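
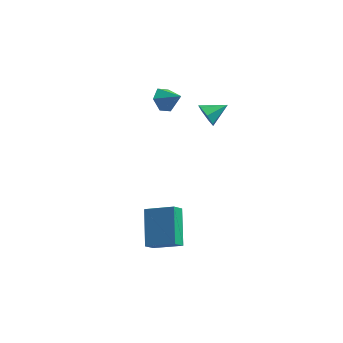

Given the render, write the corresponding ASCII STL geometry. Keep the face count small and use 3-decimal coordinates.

solid 
facet normal -0.736 -0.561 -0.378
outer loop
vertex 1.812 0.763 1.148
vertex 1.417 0.884 1.738
vertex 1.44 1.265 1.127
endloop
endfacet
facet normal 0.628 0.439 -0.643
outer loop
vertex 1.812 0.763 1.148
vertex 1.44 1.265 1.127
vertex 2.323 1.576 2.202
endloop
endfacet
facet normal -0.736 -0.561 -0.378
outer loop
vertex 1.44 1.265 1.127
vertex 1.417 0.884 1.738
vertex 1.051 1.48 1.566
endloop
endfacet
facet normal 0.109 0.927 -0.358
outer loop
vertex 1.44 1.265 1.127
vertex 1.051 1.48 1.566
vertex 2.323 1.576 2.202
endloop
endfacet
facet normal -0.737 -0.561 -0.377
outer loop
vertex 1.051 1.48 1.566
vertex 1.417 0.884 1.738
vertex 0.938 1.247 2.134
endloop
endfacet
facet normal -0.234 0.915 0.329
outer loop
vertex 1.051 1.48 1.566
vertex 0.938 1.247 2.134
vertex 2.323 1.576 2.202
endloop
endfacet
facet normal -0.737 -0.562 -0.376
outer loop
vertex 0.938 1.247 2.134
vertex 1.417 0.884 1.738
vertex 1.186 0.741 2.404
endloop
endfacet
facet normal -0.142 0.411 0.901
outer loop
vertex 0.938 1.247 2.134
vertex 1.186 0.741 2.404
vertex 2.323 1.576 2.202
endloop
endfacet
facet normal -0.736 -0.562 -0.376
outer loop
vertex 1.186 0.741 2.404
vertex 1.417 0.884 1.738
vertex 1.608 0.343 2.173
endloop
endfacet
facet normal 0.315 -0.204 0.927
outer loop
vertex 1.186 0.741 2.404
vertex 1.608 0.343 2.173
vertex 2.323 1.576 2.202
endloop
endfacet
facet normal -0.736 -0.563 -0.377
outer loop
vertex 1.608 0.343 2.173
vertex 1.417 0.884 1.738
vertex 1.887 0.353 1.613
endloop
endfacet
facet normal 0.794 -0.469 0.387
outer loop
vertex 1.608 0.343 2.173
vertex 1.887 0.353 1.613
vertex 2.323 1.576 2.202
endloop
endfacet
facet normal -0.736 -0.562 -0.377
outer loop
vertex 1.887 0.353 1.613
vertex 1.417 0.884 1.738
vertex 1.812 0.763 1.148
endloop
endfacet
facet normal 0.933 -0.183 -0.311
outer loop
vertex 1.887 0.353 1.613
vertex 1.812 0.763 1.148
vertex 2.323 1.576 2.202
endloop
endfacet
facet normal -0.933 0.027 -0.359
outer loop
vertex -0.505 -3.367 -2.315
vertex -0.263 -2.787 -2.901
vertex -0.031 -4.93 -3.666
endloop
endfacet
facet normal -0.282 -0.675 0.682
outer loop
vertex 1.443 -4.973 -3.099
vertex -0.505 -3.367 -2.315
vertex -0.031 -4.93 -3.666
endloop
endfacet
facet normal -0.933 0.027 -0.359
outer loop
vertex -0.031 -4.93 -3.666
vertex -0.263 -2.787 -2.901
vertex 0.211 -4.35 -4.252
endloop
endfacet
facet normal 0.224 -0.737 -0.637
outer loop
vertex 0.211 -4.35 -4.252
vertex 1.443 -4.973 -3.099
vertex -0.031 -4.93 -3.666
endloop
endfacet
facet normal -0.224 0.737 0.637
outer loop
vertex -0.505 -3.367 -2.315
vertex 1.211 -2.83 -2.334
vertex -0.263 -2.787 -2.901
endloop
endfacet
facet normal -0.282 -0.675 0.682
outer loop
vertex 0.969 -3.41 -1.748
vertex -0.505 -3.367 -2.315
vertex 1.443 -4.973 -3.099
endloop
endfacet
facet normal -0.224 0.737 0.637
outer loop
vertex 0.969 -3.41 -1.748
vertex 1.211 -2.83 -2.334
vertex -0.505 -3.367 -2.315
endloop
endfacet
facet normal 0.282 0.675 -0.682
outer loop
vertex -0.263 -2.787 -2.901
vertex 1.211 -2.83 -2.334
vertex 0.211 -4.35 -4.252
endloop
endfacet
facet normal 0.224 -0.737 -0.637
outer loop
vertex 1.685 -4.393 -3.685
vertex 1.443 -4.973 -3.099
vertex 0.211 -4.35 -4.252
endloop
endfacet
facet normal 0.282 0.675 -0.682
outer loop
vertex 0.211 -4.35 -4.252
vertex 1.211 -2.83 -2.334
vertex 1.685 -4.393 -3.685
endloop
endfacet
facet normal 0.933 -0.027 0.359
outer loop
vertex 1.685 -4.393 -3.685
vertex 0.969 -3.41 -1.748
vertex 1.443 -4.973 -3.099
endloop
endfacet
facet normal 0.933 -0.027 0.359
outer loop
vertex 1.211 -2.83 -2.334
vertex 0.969 -3.41 -1.748
vertex 1.685 -4.393 -3.685
endloop
endfacet
facet normal -0.798 0.221 -0.561
outer loop
vertex -0.71 2.201 0.656
vertex -1.1 2.401 1.289
vertex -0.687 2.928 0.909
endloop
endfacet
facet normal 0.917 0.105 -0.385
outer loop
vertex -0.71 2.201 0.656
vertex -0.687 2.928 0.909
vertex -0.16 2.139 1.951
endloop
endfacet
facet normal -0.798 0.221 -0.561
outer loop
vertex -0.687 2.928 0.909
vertex -1.1 2.401 1.289
vertex -1.077 3.127 1.542
endloop
endfacet
facet normal 0.678 0.709 0.194
outer loop
vertex -0.687 2.928 0.909
vertex -1.077 3.127 1.542
vertex -0.16 2.139 1.951
endloop
endfacet
facet normal -0.797 0.221 -0.562
outer loop
vertex -1.077 3.127 1.542
vertex -1.1 2.401 1.289
vertex -1.491 2.6 1.922
endloop
endfacet
facet normal 0.153 0.496 0.855
outer loop
vertex -1.077 3.127 1.542
vertex -1.491 2.6 1.922
vertex -0.16 2.139 1.951
endloop
endfacet
facet normal -0.797 0.222 -0.562
outer loop
vertex -1.491 2.6 1.922
vertex -1.1 2.401 1.289
vertex -1.514 1.873 1.668
endloop
endfacet
facet normal -0.132 -0.323 0.937
outer loop
vertex -1.491 2.6 1.922
vertex -1.514 1.873 1.668
vertex -0.16 2.139 1.951
endloop
endfacet
facet normal -0.797 0.222 -0.562
outer loop
vertex -1.514 1.873 1.668
vertex -1.1 2.401 1.289
vertex -1.123 1.674 1.035
endloop
endfacet
facet normal 0.107 -0.928 0.358
outer loop
vertex -1.514 1.873 1.668
vertex -1.123 1.674 1.035
vertex -0.16 2.139 1.951
endloop
endfacet
facet normal -0.797 0.221 -0.561
outer loop
vertex -1.123 1.674 1.035
vertex -1.1 2.401 1.289
vertex -0.71 2.201 0.656
endloop
endfacet
facet normal 0.632 -0.713 -0.303
outer loop
vertex -1.123 1.674 1.035
vertex -0.71 2.201 0.656
vertex -0.16 2.139 1.951
endloop
endfacet

endsolid


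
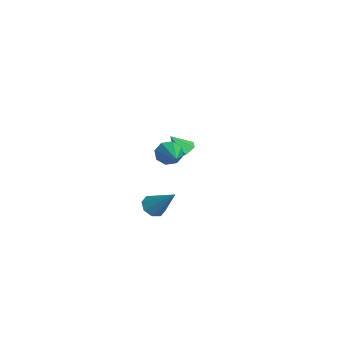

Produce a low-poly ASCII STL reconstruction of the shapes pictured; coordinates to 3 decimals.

solid 
facet normal -0.930 0.062 -0.361
outer loop
vertex 1.606 0.598 2.02
vertex 1.386 0.315 2.538
vertex 1.492 0.912 2.367
endloop
endfacet
facet normal 0.521 0.711 -0.472
outer loop
vertex 1.606 0.598 2.02
vertex 1.492 0.912 2.367
vertex 3.314 0.185 3.282
endloop
endfacet
facet normal -0.931 0.063 -0.359
outer loop
vertex 1.492 0.912 2.367
vertex 1.386 0.315 2.538
vertex 1.317 0.876 2.815
endloop
endfacet
facet normal 0.282 0.941 0.186
outer loop
vertex 1.492 0.912 2.367
vertex 1.317 0.876 2.815
vertex 3.314 0.185 3.282
endloop
endfacet
facet normal -0.931 0.063 -0.360
outer loop
vertex 1.317 0.876 2.815
vertex 1.386 0.315 2.538
vertex 1.182 0.512 3.1
endloop
endfacet
facet normal 0.026 0.610 0.792
outer loop
vertex 1.317 0.876 2.815
vertex 1.182 0.512 3.1
vertex 3.314 0.185 3.282
endloop
endfacet
facet normal -0.931 0.062 -0.360
outer loop
vertex 1.182 0.512 3.1
vertex 1.386 0.315 2.538
vertex 1.167 0.032 3.056
endloop
endfacet
facet normal -0.098 -0.088 0.991
outer loop
vertex 1.182 0.512 3.1
vertex 1.167 0.032 3.056
vertex 3.314 0.185 3.282
endloop
endfacet
facet normal -0.931 0.063 -0.359
outer loop
vertex 1.167 0.032 3.056
vertex 1.386 0.315 2.538
vertex 1.28 -0.282 2.708
endloop
endfacet
facet normal -0.017 -0.745 0.667
outer loop
vertex 1.167 0.032 3.056
vertex 1.28 -0.282 2.708
vertex 3.314 0.185 3.282
endloop
endfacet
facet normal -0.931 0.063 -0.361
outer loop
vertex 1.28 -0.282 2.708
vertex 1.386 0.315 2.538
vertex 1.456 -0.246 2.26
endloop
endfacet
facet normal 0.221 -0.975 0.009
outer loop
vertex 1.28 -0.282 2.708
vertex 1.456 -0.246 2.26
vertex 3.314 0.185 3.282
endloop
endfacet
facet normal -0.931 0.063 -0.361
outer loop
vertex 1.456 -0.246 2.26
vertex 1.386 0.315 2.538
vertex 1.591 0.118 1.975
endloop
endfacet
facet normal 0.478 -0.645 -0.597
outer loop
vertex 1.456 -0.246 2.26
vertex 1.591 0.118 1.975
vertex 3.314 0.185 3.282
endloop
endfacet
facet normal -0.931 0.063 -0.361
outer loop
vertex 1.591 0.118 1.975
vertex 1.386 0.315 2.538
vertex 1.606 0.598 2.02
endloop
endfacet
facet normal 0.602 0.056 -0.797
outer loop
vertex 1.591 0.118 1.975
vertex 1.606 0.598 2.02
vertex 3.314 0.185 3.282
endloop
endfacet
facet normal -0.562 -0.426 -0.709
outer loop
vertex 0.248 -0.547 -1.572
vertex -0.104 -0.037 -1.599
vertex 0.409 -0.232 -1.889
endloop
endfacet
facet normal 0.893 -0.449 0.007
outer loop
vertex 0.248 -0.547 -1.572
vertex 0.409 -0.232 -1.889
vertex 0.864 0.697 -0.381
endloop
endfacet
facet normal -0.563 -0.426 -0.708
outer loop
vertex 0.409 -0.232 -1.889
vertex -0.104 -0.037 -1.599
vertex 0.269 0.197 -2.036
endloop
endfacet
facet normal 0.911 0.168 -0.378
outer loop
vertex 0.409 -0.232 -1.889
vertex 0.269 0.197 -2.036
vertex 0.864 0.697 -0.381
endloop
endfacet
facet normal -0.563 -0.426 -0.708
outer loop
vertex 0.269 0.197 -2.036
vertex -0.104 -0.037 -1.599
vertex -0.089 0.489 -1.927
endloop
endfacet
facet normal 0.498 0.764 -0.410
outer loop
vertex 0.269 0.197 -2.036
vertex -0.089 0.489 -1.927
vertex 0.864 0.697 -0.381
endloop
endfacet
facet normal -0.563 -0.426 -0.709
outer loop
vertex -0.089 0.489 -1.927
vertex -0.104 -0.037 -1.599
vertex -0.456 0.473 -1.626
endloop
endfacet
facet normal -0.101 0.992 -0.071
outer loop
vertex -0.089 0.489 -1.927
vertex -0.456 0.473 -1.626
vertex 0.864 0.697 -0.381
endloop
endfacet
facet normal -0.563 -0.426 -0.708
outer loop
vertex -0.456 0.473 -1.626
vertex -0.104 -0.037 -1.599
vertex -0.616 0.158 -1.309
endloop
endfacet
facet normal -0.538 0.718 0.442
outer loop
vertex -0.456 0.473 -1.626
vertex -0.616 0.158 -1.309
vertex 0.864 0.697 -0.381
endloop
endfacet
facet normal -0.563 -0.426 -0.708
outer loop
vertex -0.616 0.158 -1.309
vertex -0.104 -0.037 -1.599
vertex -0.476 -0.271 -1.162
endloop
endfacet
facet normal -0.555 0.102 0.826
outer loop
vertex -0.616 0.158 -1.309
vertex -0.476 -0.271 -1.162
vertex 0.864 0.697 -0.381
endloop
endfacet
facet normal -0.563 -0.426 -0.708
outer loop
vertex -0.476 -0.271 -1.162
vertex -0.104 -0.037 -1.599
vertex -0.118 -0.563 -1.271
endloop
endfacet
facet normal -0.142 -0.495 0.857
outer loop
vertex -0.476 -0.271 -1.162
vertex -0.118 -0.563 -1.271
vertex 0.864 0.697 -0.381
endloop
endfacet
facet normal -0.563 -0.426 -0.708
outer loop
vertex -0.118 -0.563 -1.271
vertex -0.104 -0.037 -1.599
vertex 0.248 -0.547 -1.572
endloop
endfacet
facet normal 0.458 -0.723 0.518
outer loop
vertex -0.118 -0.563 -1.271
vertex 0.248 -0.547 -1.572
vertex 0.864 0.697 -0.381
endloop
endfacet
facet normal 0.122 0.594 -0.795
outer loop
vertex -2.773 2.021 -0.149
vertex -3.343 2.127 -0.157
vertex -2.99 2.467 0.151
endloop
endfacet
facet normal 0.786 -0.033 0.618
outer loop
vertex -2.773 2.021 -0.149
vertex -2.99 2.467 0.151
vertex -3.477 1.473 0.717
endloop
endfacet
facet normal 0.122 0.594 -0.795
outer loop
vertex -2.99 2.467 0.151
vertex -3.343 2.127 -0.157
vertex -3.56 2.573 0.143
endloop
endfacet
facet normal 0.074 0.466 0.882
outer loop
vertex -2.99 2.467 0.151
vertex -3.56 2.573 0.143
vertex -3.477 1.473 0.717
endloop
endfacet
facet normal 0.122 0.594 -0.795
outer loop
vertex -3.56 2.573 0.143
vertex -3.343 2.127 -0.157
vertex -3.913 2.232 -0.166
endloop
endfacet
facet normal -0.764 0.252 0.594
outer loop
vertex -3.56 2.573 0.143
vertex -3.913 2.232 -0.166
vertex -3.477 1.473 0.717
endloop
endfacet
facet normal 0.122 0.594 -0.795
outer loop
vertex -3.913 2.232 -0.166
vertex -3.343 2.127 -0.157
vertex -3.696 1.786 -0.466
endloop
endfacet
facet normal -0.887 -0.460 0.042
outer loop
vertex -3.913 2.232 -0.166
vertex -3.696 1.786 -0.466
vertex -3.477 1.473 0.717
endloop
endfacet
facet normal 0.123 0.593 -0.795
outer loop
vertex -3.696 1.786 -0.466
vertex -3.343 2.127 -0.157
vertex -3.126 1.68 -0.457
endloop
endfacet
facet normal -0.175 -0.959 -0.221
outer loop
vertex -3.696 1.786 -0.466
vertex -3.126 1.68 -0.457
vertex -3.477 1.473 0.717
endloop
endfacet
facet normal 0.121 0.593 -0.796
outer loop
vertex -3.126 1.68 -0.457
vertex -3.343 2.127 -0.157
vertex -2.773 2.021 -0.149
endloop
endfacet
facet normal 0.663 -0.746 0.067
outer loop
vertex -3.126 1.68 -0.457
vertex -2.773 2.021 -0.149
vertex -3.477 1.473 0.717
endloop
endfacet

endsolid


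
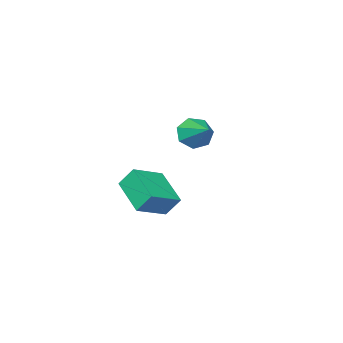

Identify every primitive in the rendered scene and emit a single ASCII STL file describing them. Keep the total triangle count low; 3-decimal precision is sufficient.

solid 
facet normal -0.303 0.498 0.813
outer loop
vertex -4.056 -1.424 -1.273
vertex -2.517 -1.564 -0.614
vertex -3.528 0.311 -2.139
endloop
endfacet
facet normal -0.916 0.083 -0.392
outer loop
vertex -3.183 -0.256 -3.066
vertex -4.056 -1.424 -1.273
vertex -3.528 0.311 -2.139
endloop
endfacet
facet normal -0.302 0.498 0.813
outer loop
vertex -3.528 0.311 -2.139
vertex -2.517 -1.564 -0.614
vertex -1.989 0.171 -1.481
endloop
endfacet
facet normal 0.263 0.864 -0.430
outer loop
vertex -1.989 0.171 -1.481
vertex -3.183 -0.256 -3.066
vertex -3.528 0.311 -2.139
endloop
endfacet
facet normal -0.263 -0.864 0.430
outer loop
vertex -4.056 -1.424 -1.273
vertex -2.172 -2.131 -1.541
vertex -2.517 -1.564 -0.614
endloop
endfacet
facet normal -0.916 0.083 -0.392
outer loop
vertex -3.711 -1.991 -2.199
vertex -4.056 -1.424 -1.273
vertex -3.183 -0.256 -3.066
endloop
endfacet
facet normal -0.263 -0.863 0.431
outer loop
vertex -3.711 -1.991 -2.199
vertex -2.172 -2.131 -1.541
vertex -4.056 -1.424 -1.273
endloop
endfacet
facet normal 0.916 -0.083 0.392
outer loop
vertex -2.517 -1.564 -0.614
vertex -2.172 -2.131 -1.541
vertex -1.989 0.171 -1.481
endloop
endfacet
facet normal 0.263 0.863 -0.431
outer loop
vertex -1.644 -0.396 -2.407
vertex -3.183 -0.256 -3.066
vertex -1.989 0.171 -1.481
endloop
endfacet
facet normal 0.916 -0.083 0.392
outer loop
vertex -1.989 0.171 -1.481
vertex -2.172 -2.131 -1.541
vertex -1.644 -0.396 -2.407
endloop
endfacet
facet normal 0.303 -0.498 -0.813
outer loop
vertex -1.644 -0.396 -2.407
vertex -3.711 -1.991 -2.199
vertex -3.183 -0.256 -3.066
endloop
endfacet
facet normal 0.302 -0.498 -0.813
outer loop
vertex -2.172 -2.131 -1.541
vertex -3.711 -1.991 -2.199
vertex -1.644 -0.396 -2.407
endloop
endfacet
facet normal -0.305 -0.837 -0.454
outer loop
vertex -1.347 3.342 2.441
vertex -1.683 3.089 3.133
vertex -2.017 3.531 2.542
endloop
endfacet
facet normal 0.133 0.790 -0.599
outer loop
vertex -1.347 3.342 2.441
vertex -2.017 3.531 2.542
vertex -1.217 4.371 3.827
endloop
endfacet
facet normal -0.305 -0.837 -0.454
outer loop
vertex -2.017 3.531 2.542
vertex -1.683 3.089 3.133
vertex -2.435 3.387 3.088
endloop
endfacet
facet normal -0.540 0.818 -0.198
outer loop
vertex -2.017 3.531 2.542
vertex -2.435 3.387 3.088
vertex -1.217 4.371 3.827
endloop
endfacet
facet normal -0.305 -0.837 -0.454
outer loop
vertex -2.435 3.387 3.088
vertex -1.683 3.089 3.133
vertex -2.287 3.019 3.668
endloop
endfacet
facet normal -0.707 0.501 0.498
outer loop
vertex -2.435 3.387 3.088
vertex -2.287 3.019 3.668
vertex -1.217 4.371 3.827
endloop
endfacet
facet normal -0.305 -0.838 -0.453
outer loop
vertex -2.287 3.019 3.668
vertex -1.683 3.089 3.133
vertex -1.684 2.704 3.845
endloop
endfacet
facet normal -0.243 0.078 0.967
outer loop
vertex -2.287 3.019 3.668
vertex -1.684 2.704 3.845
vertex -1.217 4.371 3.827
endloop
endfacet
facet normal -0.304 -0.838 -0.453
outer loop
vertex -1.684 2.704 3.845
vertex -1.683 3.089 3.133
vertex -1.08 2.679 3.486
endloop
endfacet
facet normal 0.502 -0.132 0.855
outer loop
vertex -1.684 2.704 3.845
vertex -1.08 2.679 3.486
vertex -1.217 4.371 3.827
endloop
endfacet
facet normal -0.304 -0.838 -0.454
outer loop
vertex -1.08 2.679 3.486
vertex -1.683 3.089 3.133
vertex -0.93 2.963 2.861
endloop
endfacet
facet normal 0.969 0.029 0.246
outer loop
vertex -1.08 2.679 3.486
vertex -0.93 2.963 2.861
vertex -1.217 4.371 3.827
endloop
endfacet
facet normal -0.304 -0.838 -0.454
outer loop
vertex -0.93 2.963 2.861
vertex -1.683 3.089 3.133
vertex -1.347 3.342 2.441
endloop
endfacet
facet normal 0.804 0.439 -0.402
outer loop
vertex -0.93 2.963 2.861
vertex -1.347 3.342 2.441
vertex -1.217 4.371 3.827
endloop
endfacet

endsolid


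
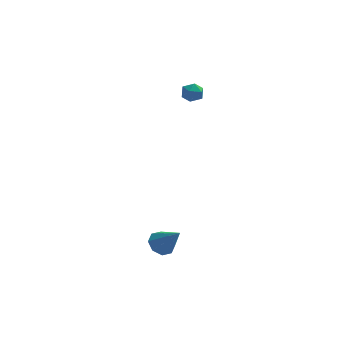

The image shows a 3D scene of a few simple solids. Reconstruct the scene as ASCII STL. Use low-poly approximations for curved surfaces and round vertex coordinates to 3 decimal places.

solid 
facet normal -0.990 0.140 -0.021
outer loop
vertex 2.477 3.976 3.563
vertex 2.37 3.236 3.68
vertex 2.424 3.709 4.269
endloop
endfacet
facet normal -0.655 0.722 0.224
outer loop
vertex 2.477 3.976 3.563
vertex 2.424 3.709 4.269
vertex 2.944 4.233 4.102
endloop
endfacet
facet normal -0.197 0.940 -0.278
outer loop
vertex 2.477 3.976 3.563
vertex 2.944 4.233 4.102
vertex 3.211 4.084 3.409
endloop
endfacet
facet normal -0.248 0.494 -0.833
outer loop
vertex 2.477 3.976 3.563
vertex 3.211 4.084 3.409
vertex 2.856 3.468 3.149
endloop
endfacet
facet normal -0.738 -0.000 -0.675
outer loop
vertex 2.477 3.976 3.563
vertex 2.856 3.468 3.149
vertex 2.37 3.236 3.68
endloop
endfacet
facet normal -0.279 0.532 0.800
outer loop
vertex 2.944 4.233 4.102
vertex 2.424 3.709 4.269
vertex 3.124 3.652 4.551
endloop
endfacet
facet normal -0.820 -0.407 0.402
outer loop
vertex 2.424 3.709 4.269
vertex 2.37 3.236 3.68
vertex 2.769 3.036 4.291
endloop
endfacet
facet normal -0.413 -0.634 -0.654
outer loop
vertex 2.37 3.236 3.68
vertex 2.856 3.468 3.149
vertex 3.036 2.887 3.598
endloop
endfacet
facet normal 0.380 0.165 -0.910
outer loop
vertex 2.856 3.468 3.149
vertex 3.211 4.084 3.409
vertex 3.556 3.411 3.431
endloop
endfacet
facet normal 0.463 0.886 -0.012
outer loop
vertex 3.211 4.084 3.409
vertex 2.944 4.233 4.102
vertex 3.61 3.884 4.02
endloop
endfacet
facet normal 0.248 -0.494 0.833
outer loop
vertex 3.503 3.144 4.137
vertex 3.124 3.652 4.551
vertex 2.769 3.036 4.291
endloop
endfacet
facet normal 0.197 -0.940 0.278
outer loop
vertex 3.503 3.144 4.137
vertex 2.769 3.036 4.291
vertex 3.036 2.887 3.598
endloop
endfacet
facet normal 0.655 -0.722 -0.224
outer loop
vertex 3.503 3.144 4.137
vertex 3.036 2.887 3.598
vertex 3.556 3.411 3.431
endloop
endfacet
facet normal 0.990 -0.140 0.021
outer loop
vertex 3.503 3.144 4.137
vertex 3.556 3.411 3.431
vertex 3.61 3.884 4.02
endloop
endfacet
facet normal 0.738 0.000 0.675
outer loop
vertex 3.503 3.144 4.137
vertex 3.61 3.884 4.02
vertex 3.124 3.652 4.551
endloop
endfacet
facet normal -0.380 -0.165 0.910
outer loop
vertex 2.769 3.036 4.291
vertex 3.124 3.652 4.551
vertex 2.424 3.709 4.269
endloop
endfacet
facet normal -0.463 -0.886 0.012
outer loop
vertex 3.036 2.887 3.598
vertex 2.769 3.036 4.291
vertex 2.37 3.236 3.68
endloop
endfacet
facet normal 0.279 -0.532 -0.800
outer loop
vertex 3.556 3.411 3.431
vertex 3.036 2.887 3.598
vertex 2.856 3.468 3.149
endloop
endfacet
facet normal 0.820 0.407 -0.402
outer loop
vertex 3.61 3.884 4.02
vertex 3.556 3.411 3.431
vertex 3.211 4.084 3.409
endloop
endfacet
facet normal 0.413 0.634 0.654
outer loop
vertex 3.124 3.652 4.551
vertex 3.61 3.884 4.02
vertex 2.944 4.233 4.102
endloop
endfacet
facet normal -0.490 0.437 -0.754
outer loop
vertex 1.67 -3.498 -4.994
vertex 1.116 -3.14 -4.427
vertex 1.874 -2.902 -4.781
endloop
endfacet
facet normal 0.938 -0.229 -0.259
outer loop
vertex 1.67 -3.498 -4.994
vertex 1.874 -2.902 -4.781
vertex 2.124 -4.04 -2.873
endloop
endfacet
facet normal -0.490 0.437 -0.755
outer loop
vertex 1.874 -2.902 -4.781
vertex 1.116 -3.14 -4.427
vertex 1.635 -2.444 -4.361
endloop
endfacet
facet normal 0.918 0.381 0.107
outer loop
vertex 1.874 -2.902 -4.781
vertex 1.635 -2.444 -4.361
vertex 2.124 -4.04 -2.873
endloop
endfacet
facet normal -0.490 0.437 -0.755
outer loop
vertex 1.635 -2.444 -4.361
vertex 1.116 -3.14 -4.427
vertex 1.091 -2.394 -3.979
endloop
endfacet
facet normal 0.464 0.676 0.572
outer loop
vertex 1.635 -2.444 -4.361
vertex 1.091 -2.394 -3.979
vertex 2.124 -4.04 -2.873
endloop
endfacet
facet normal -0.489 0.437 -0.755
outer loop
vertex 1.091 -2.394 -3.979
vertex 1.116 -3.14 -4.427
vertex 0.562 -2.781 -3.86
endloop
endfacet
facet normal -0.158 0.481 0.863
outer loop
vertex 1.091 -2.394 -3.979
vertex 0.562 -2.781 -3.86
vertex 2.124 -4.04 -2.873
endloop
endfacet
facet normal -0.490 0.437 -0.755
outer loop
vertex 0.562 -2.781 -3.86
vertex 1.116 -3.14 -4.427
vertex 0.358 -3.378 -4.073
endloop
endfacet
facet normal -0.582 -0.089 0.808
outer loop
vertex 0.562 -2.781 -3.86
vertex 0.358 -3.378 -4.073
vertex 2.124 -4.04 -2.873
endloop
endfacet
facet normal -0.490 0.438 -0.754
outer loop
vertex 0.358 -3.378 -4.073
vertex 1.116 -3.14 -4.427
vertex 0.597 -3.835 -4.494
endloop
endfacet
facet normal -0.562 -0.700 0.441
outer loop
vertex 0.358 -3.378 -4.073
vertex 0.597 -3.835 -4.494
vertex 2.124 -4.04 -2.873
endloop
endfacet
facet normal -0.489 0.438 -0.755
outer loop
vertex 0.597 -3.835 -4.494
vertex 1.116 -3.14 -4.427
vertex 1.141 -3.885 -4.875
endloop
endfacet
facet normal -0.108 -0.994 -0.024
outer loop
vertex 0.597 -3.835 -4.494
vertex 1.141 -3.885 -4.875
vertex 2.124 -4.04 -2.873
endloop
endfacet
facet normal -0.490 0.437 -0.754
outer loop
vertex 1.141 -3.885 -4.875
vertex 1.116 -3.14 -4.427
vertex 1.67 -3.498 -4.994
endloop
endfacet
facet normal 0.514 -0.799 -0.314
outer loop
vertex 1.141 -3.885 -4.875
vertex 1.67 -3.498 -4.994
vertex 2.124 -4.04 -2.873
endloop
endfacet

endsolid


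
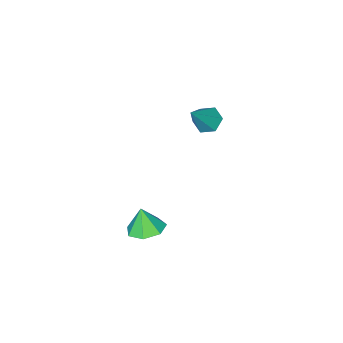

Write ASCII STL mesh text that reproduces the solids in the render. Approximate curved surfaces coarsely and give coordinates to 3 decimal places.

solid 
facet normal -0.642 -0.112 -0.758
outer loop
vertex -3.891 -1.184 2.735
vertex -4.422 -1.312 3.204
vertex -4.286 -0.638 2.989
endloop
endfacet
facet normal 0.715 0.644 -0.272
outer loop
vertex -3.891 -1.184 2.735
vertex -4.286 -0.638 2.989
vertex -3.258 -1.108 4.576
endloop
endfacet
facet normal -0.642 -0.112 -0.758
outer loop
vertex -4.286 -0.638 2.989
vertex -4.422 -1.312 3.204
vertex -4.817 -0.766 3.458
endloop
endfacet
facet normal 0.013 0.961 0.276
outer loop
vertex -4.286 -0.638 2.989
vertex -4.817 -0.766 3.458
vertex -3.258 -1.108 4.576
endloop
endfacet
facet normal -0.643 -0.113 -0.757
outer loop
vertex -4.817 -0.766 3.458
vertex -4.422 -1.312 3.204
vertex -4.953 -1.439 3.674
endloop
endfacet
facet normal -0.492 0.355 0.795
outer loop
vertex -4.817 -0.766 3.458
vertex -4.953 -1.439 3.674
vertex -3.258 -1.108 4.576
endloop
endfacet
facet normal -0.643 -0.113 -0.757
outer loop
vertex -4.953 -1.439 3.674
vertex -4.422 -1.312 3.204
vertex -4.558 -1.985 3.42
endloop
endfacet
facet normal -0.296 -0.571 0.766
outer loop
vertex -4.953 -1.439 3.674
vertex -4.558 -1.985 3.42
vertex -3.258 -1.108 4.576
endloop
endfacet
facet normal -0.643 -0.113 -0.757
outer loop
vertex -4.558 -1.985 3.42
vertex -4.422 -1.312 3.204
vertex -4.027 -1.858 2.95
endloop
endfacet
facet normal 0.405 -0.888 0.218
outer loop
vertex -4.558 -1.985 3.42
vertex -4.027 -1.858 2.95
vertex -3.258 -1.108 4.576
endloop
endfacet
facet normal -0.642 -0.112 -0.758
outer loop
vertex -4.027 -1.858 2.95
vertex -4.422 -1.312 3.204
vertex -3.891 -1.184 2.735
endloop
endfacet
facet normal 0.911 -0.280 -0.302
outer loop
vertex -4.027 -1.858 2.95
vertex -3.891 -1.184 2.735
vertex -3.258 -1.108 4.576
endloop
endfacet
facet normal -0.024 0.270 -0.963
outer loop
vertex 1.723 0.708 1.129
vertex 1.286 1.429 1.342
vertex 2.147 1.312 1.288
endloop
endfacet
facet normal 0.702 -0.596 0.391
outer loop
vertex 1.723 0.708 1.129
vertex 2.147 1.312 1.288
vertex 1.314 1.111 2.478
endloop
endfacet
facet normal -0.024 0.270 -0.963
outer loop
vertex 2.147 1.312 1.288
vertex 1.286 1.429 1.342
vertex 1.922 2.005 1.488
endloop
endfacet
facet normal 0.808 0.094 0.582
outer loop
vertex 2.147 1.312 1.288
vertex 1.922 2.005 1.488
vertex 1.314 1.111 2.478
endloop
endfacet
facet normal -0.023 0.269 -0.963
outer loop
vertex 1.922 2.005 1.488
vertex 1.286 1.429 1.342
vertex 1.219 2.264 1.577
endloop
endfacet
facet normal 0.314 0.600 0.735
outer loop
vertex 1.922 2.005 1.488
vertex 1.219 2.264 1.577
vertex 1.314 1.111 2.478
endloop
endfacet
facet normal -0.024 0.269 -0.963
outer loop
vertex 1.219 2.264 1.577
vertex 1.286 1.429 1.342
vertex 0.566 1.894 1.49
endloop
endfacet
facet normal -0.405 0.542 0.736
outer loop
vertex 1.219 2.264 1.577
vertex 0.566 1.894 1.49
vertex 1.314 1.111 2.478
endloop
endfacet
facet normal -0.024 0.270 -0.963
outer loop
vertex 0.566 1.894 1.49
vertex 1.286 1.429 1.342
vertex 0.456 1.174 1.291
endloop
endfacet
facet normal -0.811 -0.038 0.584
outer loop
vertex 0.566 1.894 1.49
vertex 0.456 1.174 1.291
vertex 1.314 1.111 2.478
endloop
endfacet
facet normal -0.024 0.270 -0.963
outer loop
vertex 0.456 1.174 1.291
vertex 1.286 1.429 1.342
vertex 0.971 0.646 1.13
endloop
endfacet
facet normal -0.595 -0.701 0.393
outer loop
vertex 0.456 1.174 1.291
vertex 0.971 0.646 1.13
vertex 1.314 1.111 2.478
endloop
endfacet
facet normal -0.024 0.270 -0.963
outer loop
vertex 0.971 0.646 1.13
vertex 1.286 1.429 1.342
vertex 1.723 0.708 1.129
endloop
endfacet
facet normal 0.079 -0.948 0.307
outer loop
vertex 0.971 0.646 1.13
vertex 1.723 0.708 1.129
vertex 1.314 1.111 2.478
endloop
endfacet

endsolid


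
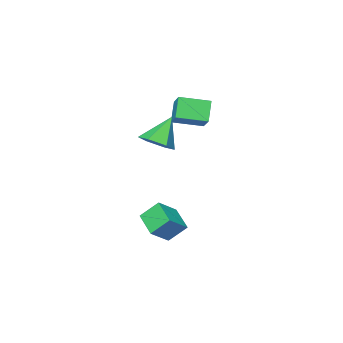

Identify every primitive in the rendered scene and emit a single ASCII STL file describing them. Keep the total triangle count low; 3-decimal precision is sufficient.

solid 
facet normal -0.480 0.522 0.705
outer loop
vertex -0.492 -1.293 -1.9
vertex 0.573 -1.296 -1.172
vertex -0.059 -0.047 -2.528
endloop
endfacet
facet normal -0.826 0.002 -0.564
outer loop
vertex 0.527 -0.684 -3.388
vertex -0.492 -1.293 -1.9
vertex -0.059 -0.047 -2.528
endloop
endfacet
facet normal -0.480 0.522 0.705
outer loop
vertex -0.059 -0.047 -2.528
vertex 0.573 -1.296 -1.172
vertex 1.006 -0.05 -1.8
endloop
endfacet
facet normal 0.296 0.853 -0.430
outer loop
vertex 1.006 -0.05 -1.8
vertex 0.527 -0.684 -3.388
vertex -0.059 -0.047 -2.528
endloop
endfacet
facet normal -0.296 -0.853 0.430
outer loop
vertex -0.492 -1.293 -1.9
vertex 1.159 -1.933 -2.032
vertex 0.573 -1.296 -1.172
endloop
endfacet
facet normal -0.826 0.002 -0.564
outer loop
vertex 0.094 -1.93 -2.76
vertex -0.492 -1.293 -1.9
vertex 0.527 -0.684 -3.388
endloop
endfacet
facet normal -0.296 -0.853 0.430
outer loop
vertex 0.094 -1.93 -2.76
vertex 1.159 -1.933 -2.032
vertex -0.492 -1.293 -1.9
endloop
endfacet
facet normal 0.826 -0.002 0.564
outer loop
vertex 0.573 -1.296 -1.172
vertex 1.159 -1.933 -2.032
vertex 1.006 -0.05 -1.8
endloop
endfacet
facet normal 0.296 0.853 -0.430
outer loop
vertex 1.592 -0.687 -2.66
vertex 0.527 -0.684 -3.388
vertex 1.006 -0.05 -1.8
endloop
endfacet
facet normal 0.826 -0.002 0.564
outer loop
vertex 1.006 -0.05 -1.8
vertex 1.159 -1.933 -2.032
vertex 1.592 -0.687 -2.66
endloop
endfacet
facet normal 0.480 -0.522 -0.705
outer loop
vertex 1.592 -0.687 -2.66
vertex 0.094 -1.93 -2.76
vertex 0.527 -0.684 -3.388
endloop
endfacet
facet normal 0.480 -0.522 -0.705
outer loop
vertex 1.159 -1.933 -2.032
vertex 0.094 -1.93 -2.76
vertex 1.592 -0.687 -2.66
endloop
endfacet
facet normal 0.551 0.002 -0.834
outer loop
vertex 1.717 -1.369 3.141
vertex 1.176 -0.759 2.785
vertex 1.887 -0.502 3.255
endloop
endfacet
facet normal 0.510 -0.210 0.834
outer loop
vertex 1.717 -1.369 3.141
vertex 1.887 -0.502 3.255
vertex 0.244 -0.761 4.195
endloop
endfacet
facet normal 0.551 0.002 -0.835
outer loop
vertex 1.887 -0.502 3.255
vertex 1.176 -0.759 2.785
vertex 1.345 0.108 2.899
endloop
endfacet
facet normal 0.291 0.662 0.691
outer loop
vertex 1.887 -0.502 3.255
vertex 1.345 0.108 2.899
vertex 0.244 -0.761 4.195
endloop
endfacet
facet normal 0.551 0.002 -0.835
outer loop
vertex 1.345 0.108 2.899
vertex 1.176 -0.759 2.785
vertex 0.634 -0.149 2.429
endloop
endfacet
facet normal -0.449 0.870 0.203
outer loop
vertex 1.345 0.108 2.899
vertex 0.634 -0.149 2.429
vertex 0.244 -0.761 4.195
endloop
endfacet
facet normal 0.551 0.002 -0.835
outer loop
vertex 0.634 -0.149 2.429
vertex 1.176 -0.759 2.785
vertex 0.465 -1.015 2.315
endloop
endfacet
facet normal -0.968 0.208 -0.142
outer loop
vertex 0.634 -0.149 2.429
vertex 0.465 -1.015 2.315
vertex 0.244 -0.761 4.195
endloop
endfacet
facet normal 0.551 0.002 -0.834
outer loop
vertex 0.465 -1.015 2.315
vertex 1.176 -0.759 2.785
vertex 1.006 -1.625 2.671
endloop
endfacet
facet normal -0.749 -0.663 0.002
outer loop
vertex 0.465 -1.015 2.315
vertex 1.006 -1.625 2.671
vertex 0.244 -0.761 4.195
endloop
endfacet
facet normal 0.551 0.002 -0.834
outer loop
vertex 1.006 -1.625 2.671
vertex 1.176 -0.759 2.785
vertex 1.717 -1.369 3.141
endloop
endfacet
facet normal -0.010 -0.872 0.490
outer loop
vertex 1.006 -1.625 2.671
vertex 1.717 -1.369 3.141
vertex 0.244 -0.761 4.195
endloop
endfacet
facet normal -0.448 -0.333 0.830
outer loop
vertex -2.387 -3.235 4.324
vertex -3.626 -2.319 4.023
vertex -2.875 -4.094 3.716
endloop
endfacet
facet normal 0.789 -0.584 0.191
outer loop
vertex -2.294 -3.661 2.637
vertex -2.387 -3.235 4.324
vertex -2.875 -4.094 3.716
endloop
endfacet
facet normal -0.448 -0.333 0.830
outer loop
vertex -2.875 -4.094 3.716
vertex -3.626 -2.319 4.023
vertex -4.114 -3.178 3.415
endloop
endfacet
facet normal -0.420 -0.741 -0.524
outer loop
vertex -4.114 -3.178 3.415
vertex -2.294 -3.661 2.637
vertex -2.875 -4.094 3.716
endloop
endfacet
facet normal 0.420 0.741 0.524
outer loop
vertex -2.387 -3.235 4.324
vertex -3.045 -1.886 2.944
vertex -3.626 -2.319 4.023
endloop
endfacet
facet normal 0.789 -0.584 0.191
outer loop
vertex -1.806 -2.802 3.245
vertex -2.387 -3.235 4.324
vertex -2.294 -3.661 2.637
endloop
endfacet
facet normal 0.420 0.741 0.524
outer loop
vertex -1.806 -2.802 3.245
vertex -3.045 -1.886 2.944
vertex -2.387 -3.235 4.324
endloop
endfacet
facet normal -0.789 0.584 -0.191
outer loop
vertex -3.626 -2.319 4.023
vertex -3.045 -1.886 2.944
vertex -4.114 -3.178 3.415
endloop
endfacet
facet normal -0.420 -0.741 -0.524
outer loop
vertex -3.533 -2.745 2.336
vertex -2.294 -3.661 2.637
vertex -4.114 -3.178 3.415
endloop
endfacet
facet normal -0.789 0.584 -0.191
outer loop
vertex -4.114 -3.178 3.415
vertex -3.045 -1.886 2.944
vertex -3.533 -2.745 2.336
endloop
endfacet
facet normal 0.448 0.333 -0.830
outer loop
vertex -3.533 -2.745 2.336
vertex -1.806 -2.802 3.245
vertex -2.294 -3.661 2.637
endloop
endfacet
facet normal 0.448 0.333 -0.830
outer loop
vertex -3.045 -1.886 2.944
vertex -1.806 -2.802 3.245
vertex -3.533 -2.745 2.336
endloop
endfacet

endsolid


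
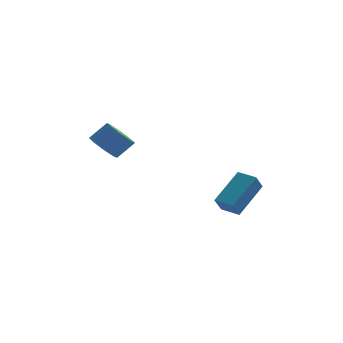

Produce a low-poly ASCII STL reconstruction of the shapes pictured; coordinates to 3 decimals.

solid 
facet normal -0.630 -0.339 -0.699
outer loop
vertex -2.09 -1.711 -0.679
vertex -2.745 -1.736 -0.076
vertex -2.439 -1.126 -0.648
endloop
endfacet
facet normal 0.584 0.386 -0.714
outer loop
vertex -2.09 -1.711 -0.679
vertex -2.439 -1.126 -0.648
vertex -1.321 -1.298 0.173
endloop
endfacet
facet normal 0.584 0.388 -0.713
outer loop
vertex -1.321 -1.298 0.173
vertex -2.439 -1.126 -0.648
vertex -1.67 -0.714 0.205
endloop
endfacet
facet normal 0.631 0.339 0.698
outer loop
vertex -1.321 -1.298 0.173
vertex -1.67 -0.714 0.205
vertex -1.975 -1.324 0.776
endloop
endfacet
facet normal -0.631 -0.338 -0.698
outer loop
vertex -2.439 -1.126 -0.648
vertex -2.745 -1.736 -0.076
vertex -2.966 -0.899 -0.282
endloop
endfacet
facet normal 0.052 0.880 -0.472
outer loop
vertex -2.439 -1.126 -0.648
vertex -2.966 -0.899 -0.282
vertex -1.67 -0.714 0.205
endloop
endfacet
facet normal 0.052 0.880 -0.473
outer loop
vertex -1.67 -0.714 0.205
vertex -2.966 -0.899 -0.282
vertex -2.197 -0.486 0.571
endloop
endfacet
facet normal 0.631 0.338 0.698
outer loop
vertex -1.67 -0.714 0.205
vertex -2.197 -0.486 0.571
vertex -1.975 -1.324 0.776
endloop
endfacet
facet normal -0.630 -0.338 -0.699
outer loop
vertex -2.966 -0.899 -0.282
vertex -2.745 -1.736 -0.076
vertex -3.364 -1.163 0.205
endloop
endfacet
facet normal -0.512 0.858 0.046
outer loop
vertex -2.966 -0.899 -0.282
vertex -3.364 -1.163 0.205
vertex -2.197 -0.486 0.571
endloop
endfacet
facet normal -0.512 0.858 0.046
outer loop
vertex -2.197 -0.486 0.571
vertex -3.364 -1.163 0.205
vertex -2.595 -0.75 1.057
endloop
endfacet
facet normal 0.630 0.338 0.699
outer loop
vertex -2.197 -0.486 0.571
vertex -2.595 -0.75 1.057
vertex -1.975 -1.324 0.776
endloop
endfacet
facet normal -0.631 -0.339 -0.698
outer loop
vertex -3.364 -1.163 0.205
vertex -2.745 -1.736 -0.076
vertex -3.399 -1.762 0.527
endloop
endfacet
facet normal -0.775 0.334 0.537
outer loop
vertex -3.364 -1.163 0.205
vertex -3.399 -1.762 0.527
vertex -2.595 -0.75 1.057
endloop
endfacet
facet normal -0.775 0.334 0.537
outer loop
vertex -2.595 -0.75 1.057
vertex -3.399 -1.762 0.527
vertex -2.63 -1.349 1.379
endloop
endfacet
facet normal 0.630 0.339 0.699
outer loop
vertex -2.595 -0.75 1.057
vertex -2.63 -1.349 1.379
vertex -1.975 -1.324 0.776
endloop
endfacet
facet normal -0.631 -0.339 -0.698
outer loop
vertex -3.399 -1.762 0.527
vertex -2.745 -1.736 -0.076
vertex -3.05 -2.346 0.495
endloop
endfacet
facet normal -0.583 -0.388 0.714
outer loop
vertex -3.399 -1.762 0.527
vertex -3.05 -2.346 0.495
vertex -2.63 -1.349 1.379
endloop
endfacet
facet normal -0.584 -0.386 0.714
outer loop
vertex -2.63 -1.349 1.379
vertex -3.05 -2.346 0.495
vertex -2.281 -1.934 1.348
endloop
endfacet
facet normal 0.630 0.339 0.699
outer loop
vertex -2.63 -1.349 1.379
vertex -2.281 -1.934 1.348
vertex -1.975 -1.324 0.776
endloop
endfacet
facet normal -0.631 -0.338 -0.698
outer loop
vertex -3.05 -2.346 0.495
vertex -2.745 -1.736 -0.076
vertex -2.523 -2.574 0.129
endloop
endfacet
facet normal -0.053 -0.880 0.472
outer loop
vertex -3.05 -2.346 0.495
vertex -2.523 -2.574 0.129
vertex -2.281 -1.934 1.348
endloop
endfacet
facet normal -0.051 -0.880 0.472
outer loop
vertex -2.281 -1.934 1.348
vertex -2.523 -2.574 0.129
vertex -1.754 -2.161 0.982
endloop
endfacet
facet normal 0.631 0.338 0.698
outer loop
vertex -2.281 -1.934 1.348
vertex -1.754 -2.161 0.982
vertex -1.975 -1.324 0.776
endloop
endfacet
facet normal -0.630 -0.338 -0.699
outer loop
vertex -2.523 -2.574 0.129
vertex -2.745 -1.736 -0.076
vertex -2.125 -2.31 -0.357
endloop
endfacet
facet normal 0.512 -0.858 -0.046
outer loop
vertex -2.523 -2.574 0.129
vertex -2.125 -2.31 -0.357
vertex -1.754 -2.161 0.982
endloop
endfacet
facet normal 0.512 -0.858 -0.046
outer loop
vertex -1.754 -2.161 0.982
vertex -2.125 -2.31 -0.357
vertex -1.356 -1.897 0.495
endloop
endfacet
facet normal 0.630 0.338 0.699
outer loop
vertex -1.754 -2.161 0.982
vertex -1.356 -1.897 0.495
vertex -1.975 -1.324 0.776
endloop
endfacet
facet normal -0.630 -0.339 -0.699
outer loop
vertex -2.125 -2.31 -0.357
vertex -2.745 -1.736 -0.076
vertex -2.09 -1.711 -0.679
endloop
endfacet
facet normal 0.775 -0.334 -0.537
outer loop
vertex -2.125 -2.31 -0.357
vertex -2.09 -1.711 -0.679
vertex -1.356 -1.897 0.495
endloop
endfacet
facet normal 0.775 -0.334 -0.537
outer loop
vertex -1.356 -1.897 0.495
vertex -2.09 -1.711 -0.679
vertex -1.321 -1.298 0.173
endloop
endfacet
facet normal 0.631 0.339 0.698
outer loop
vertex -1.356 -1.897 0.495
vertex -1.321 -1.298 0.173
vertex -1.975 -1.324 0.776
endloop
endfacet
facet normal -0.411 -0.680 -0.608
outer loop
vertex 3.364 -1.589 -3.48
vertex 2.428 -1.098 -3.396
vertex 3.6 -0.997 -4.302
endloop
endfacet
facet normal 0.883 -0.463 -0.080
outer loop
vertex 4.492 0.478 -2.984
vertex 3.364 -1.589 -3.48
vertex 3.6 -0.997 -4.302
endloop
endfacet
facet normal -0.411 -0.680 -0.608
outer loop
vertex 3.6 -0.997 -4.302
vertex 2.428 -1.098 -3.396
vertex 2.664 -0.506 -4.218
endloop
endfacet
facet normal 0.227 0.569 -0.790
outer loop
vertex 2.664 -0.506 -4.218
vertex 4.492 0.478 -2.984
vertex 3.6 -0.997 -4.302
endloop
endfacet
facet normal -0.227 -0.569 0.790
outer loop
vertex 3.364 -1.589 -3.48
vertex 3.32 0.377 -2.078
vertex 2.428 -1.098 -3.396
endloop
endfacet
facet normal 0.883 -0.463 -0.080
outer loop
vertex 4.256 -0.114 -2.162
vertex 3.364 -1.589 -3.48
vertex 4.492 0.478 -2.984
endloop
endfacet
facet normal -0.227 -0.569 0.790
outer loop
vertex 4.256 -0.114 -2.162
vertex 3.32 0.377 -2.078
vertex 3.364 -1.589 -3.48
endloop
endfacet
facet normal -0.883 0.463 0.080
outer loop
vertex 2.428 -1.098 -3.396
vertex 3.32 0.377 -2.078
vertex 2.664 -0.506 -4.218
endloop
endfacet
facet normal 0.227 0.569 -0.790
outer loop
vertex 3.556 0.969 -2.9
vertex 4.492 0.478 -2.984
vertex 2.664 -0.506 -4.218
endloop
endfacet
facet normal -0.883 0.463 0.080
outer loop
vertex 2.664 -0.506 -4.218
vertex 3.32 0.377 -2.078
vertex 3.556 0.969 -2.9
endloop
endfacet
facet normal 0.411 0.680 0.608
outer loop
vertex 3.556 0.969 -2.9
vertex 4.256 -0.114 -2.162
vertex 4.492 0.478 -2.984
endloop
endfacet
facet normal 0.411 0.680 0.608
outer loop
vertex 3.32 0.377 -2.078
vertex 4.256 -0.114 -2.162
vertex 3.556 0.969 -2.9
endloop
endfacet

endsolid


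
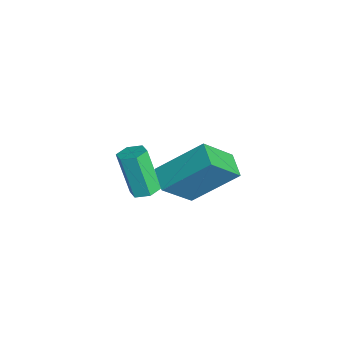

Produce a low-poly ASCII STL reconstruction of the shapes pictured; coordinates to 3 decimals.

solid 
facet normal 0.332 0.188 -0.924
outer loop
vertex -1.992 -0.502 -4.58
vertex -2.562 -0.542 -4.793
vertex -2.343 -0.004 -4.605
endloop
endfacet
facet normal 0.747 0.546 0.379
outer loop
vertex -1.992 -0.502 -4.58
vertex -2.343 -0.004 -4.605
vertex -2.628 -0.859 -2.814
endloop
endfacet
facet normal 0.747 0.546 0.380
outer loop
vertex -2.628 -0.859 -2.814
vertex -2.343 -0.004 -4.605
vertex -2.979 -0.361 -2.84
endloop
endfacet
facet normal -0.333 -0.186 0.924
outer loop
vertex -2.628 -0.859 -2.814
vertex -2.979 -0.361 -2.84
vertex -3.198 -0.898 -3.027
endloop
endfacet
facet normal 0.334 0.187 -0.924
outer loop
vertex -2.343 -0.004 -4.605
vertex -2.562 -0.542 -4.793
vertex -2.913 -0.044 -4.819
endloop
endfacet
facet normal -0.126 0.980 0.153
outer loop
vertex -2.343 -0.004 -4.605
vertex -2.913 -0.044 -4.819
vertex -2.979 -0.361 -2.84
endloop
endfacet
facet normal -0.124 0.980 0.153
outer loop
vertex -2.979 -0.361 -2.84
vertex -2.913 -0.044 -4.819
vertex -3.549 -0.4 -3.053
endloop
endfacet
facet normal -0.333 -0.186 0.924
outer loop
vertex -2.979 -0.361 -2.84
vertex -3.549 -0.4 -3.053
vertex -3.198 -0.898 -3.027
endloop
endfacet
facet normal 0.333 0.186 -0.924
outer loop
vertex -2.913 -0.044 -4.819
vertex -2.562 -0.542 -4.793
vertex -3.132 -0.581 -5.006
endloop
endfacet
facet normal -0.872 0.434 -0.226
outer loop
vertex -2.913 -0.044 -4.819
vertex -3.132 -0.581 -5.006
vertex -3.549 -0.4 -3.053
endloop
endfacet
facet normal -0.872 0.434 -0.226
outer loop
vertex -3.549 -0.4 -3.053
vertex -3.132 -0.581 -5.006
vertex -3.768 -0.938 -3.24
endloop
endfacet
facet normal -0.332 -0.186 0.925
outer loop
vertex -3.549 -0.4 -3.053
vertex -3.768 -0.938 -3.24
vertex -3.198 -0.898 -3.027
endloop
endfacet
facet normal 0.333 0.186 -0.924
outer loop
vertex -3.132 -0.581 -5.006
vertex -2.562 -0.542 -4.793
vertex -2.781 -1.079 -4.98
endloop
endfacet
facet normal -0.747 -0.546 -0.379
outer loop
vertex -3.132 -0.581 -5.006
vertex -2.781 -1.079 -4.98
vertex -3.768 -0.938 -3.24
endloop
endfacet
facet normal -0.747 -0.546 -0.380
outer loop
vertex -3.768 -0.938 -3.24
vertex -2.781 -1.079 -4.98
vertex -3.417 -1.436 -3.215
endloop
endfacet
facet normal -0.332 -0.188 0.924
outer loop
vertex -3.768 -0.938 -3.24
vertex -3.417 -1.436 -3.215
vertex -3.198 -0.898 -3.027
endloop
endfacet
facet normal 0.333 0.186 -0.924
outer loop
vertex -2.781 -1.079 -4.98
vertex -2.562 -0.542 -4.793
vertex -2.211 -1.04 -4.767
endloop
endfacet
facet normal 0.124 -0.980 -0.153
outer loop
vertex -2.781 -1.079 -4.98
vertex -2.211 -1.04 -4.767
vertex -3.417 -1.436 -3.215
endloop
endfacet
facet normal 0.126 -0.980 -0.152
outer loop
vertex -3.417 -1.436 -3.215
vertex -2.211 -1.04 -4.767
vertex -2.847 -1.396 -3.001
endloop
endfacet
facet normal -0.334 -0.187 0.924
outer loop
vertex -3.417 -1.436 -3.215
vertex -2.847 -1.396 -3.001
vertex -3.198 -0.898 -3.027
endloop
endfacet
facet normal 0.332 0.186 -0.925
outer loop
vertex -2.211 -1.04 -4.767
vertex -2.562 -0.542 -4.793
vertex -1.992 -0.502 -4.58
endloop
endfacet
facet normal 0.872 -0.434 0.227
outer loop
vertex -2.211 -1.04 -4.767
vertex -1.992 -0.502 -4.58
vertex -2.847 -1.396 -3.001
endloop
endfacet
facet normal 0.872 -0.434 0.226
outer loop
vertex -2.847 -1.396 -3.001
vertex -1.992 -0.502 -4.58
vertex -2.628 -0.859 -2.814
endloop
endfacet
facet normal -0.333 -0.186 0.924
outer loop
vertex -2.847 -1.396 -3.001
vertex -2.628 -0.859 -2.814
vertex -3.198 -0.898 -3.027
endloop
endfacet
facet normal -0.965 -0.007 0.262
outer loop
vertex 0.84 0.663 0.932
vertex 0.487 1.816 -0.337
vertex 0.478 -0.962 -0.444
endloop
endfacet
facet normal 0.201 -0.659 0.725
outer loop
vertex 1.433 -0.956 -0.703
vertex 0.84 0.663 0.932
vertex 0.478 -0.962 -0.444
endloop
endfacet
facet normal -0.965 -0.007 0.262
outer loop
vertex 0.478 -0.962 -0.444
vertex 0.487 1.816 -0.337
vertex 0.125 0.19 -1.713
endloop
endfacet
facet normal -0.168 -0.753 -0.637
outer loop
vertex 0.125 0.19 -1.713
vertex 1.433 -0.956 -0.703
vertex 0.478 -0.962 -0.444
endloop
endfacet
facet normal 0.168 0.752 0.637
outer loop
vertex 0.84 0.663 0.932
vertex 1.442 1.822 -0.596
vertex 0.487 1.816 -0.337
endloop
endfacet
facet normal 0.201 -0.658 0.725
outer loop
vertex 1.795 0.67 0.673
vertex 0.84 0.663 0.932
vertex 1.433 -0.956 -0.703
endloop
endfacet
facet normal 0.167 0.753 0.637
outer loop
vertex 1.795 0.67 0.673
vertex 1.442 1.822 -0.596
vertex 0.84 0.663 0.932
endloop
endfacet
facet normal -0.201 0.658 -0.725
outer loop
vertex 0.487 1.816 -0.337
vertex 1.442 1.822 -0.596
vertex 0.125 0.19 -1.713
endloop
endfacet
facet normal -0.167 -0.752 -0.637
outer loop
vertex 1.08 0.197 -1.972
vertex 1.433 -0.956 -0.703
vertex 0.125 0.19 -1.713
endloop
endfacet
facet normal -0.201 0.659 -0.725
outer loop
vertex 0.125 0.19 -1.713
vertex 1.442 1.822 -0.596
vertex 1.08 0.197 -1.972
endloop
endfacet
facet normal 0.965 0.007 -0.262
outer loop
vertex 1.08 0.197 -1.972
vertex 1.795 0.67 0.673
vertex 1.433 -0.956 -0.703
endloop
endfacet
facet normal 0.965 0.007 -0.262
outer loop
vertex 1.442 1.822 -0.596
vertex 1.795 0.67 0.673
vertex 1.08 0.197 -1.972
endloop
endfacet

endsolid


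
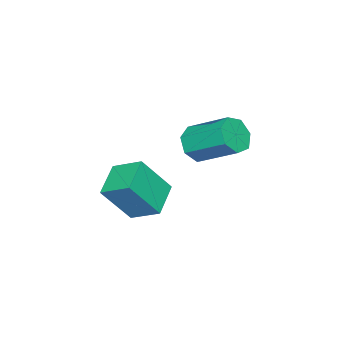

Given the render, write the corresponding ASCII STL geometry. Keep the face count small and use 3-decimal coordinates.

solid 
facet normal -0.435 0.395 -0.809
outer loop
vertex 0.085 -3.939 2.1
vertex 0.028 -2.874 2.65
vertex 1.28 -3.623 1.611
endloop
endfacet
facet normal 0.047 -0.888 -0.458
outer loop
vertex 2.012 -4.286 2.97
vertex 0.085 -3.939 2.1
vertex 1.28 -3.623 1.611
endloop
endfacet
facet normal -0.436 0.394 -0.809
outer loop
vertex 1.28 -3.623 1.611
vertex 0.028 -2.874 2.65
vertex 1.224 -2.558 2.16
endloop
endfacet
facet normal 0.899 0.237 -0.368
outer loop
vertex 1.224 -2.558 2.16
vertex 2.012 -4.286 2.97
vertex 1.28 -3.623 1.611
endloop
endfacet
facet normal -0.899 -0.238 0.368
outer loop
vertex 0.085 -3.939 2.1
vertex 0.76 -3.537 4.009
vertex 0.028 -2.874 2.65
endloop
endfacet
facet normal 0.047 -0.888 -0.458
outer loop
vertex 0.816 -4.602 3.46
vertex 0.085 -3.939 2.1
vertex 2.012 -4.286 2.97
endloop
endfacet
facet normal -0.899 -0.237 0.368
outer loop
vertex 0.816 -4.602 3.46
vertex 0.76 -3.537 4.009
vertex 0.085 -3.939 2.1
endloop
endfacet
facet normal -0.047 0.888 0.458
outer loop
vertex 0.028 -2.874 2.65
vertex 0.76 -3.537 4.009
vertex 1.224 -2.558 2.16
endloop
endfacet
facet normal 0.899 0.238 -0.367
outer loop
vertex 1.955 -3.221 3.52
vertex 2.012 -4.286 2.97
vertex 1.224 -2.558 2.16
endloop
endfacet
facet normal -0.047 0.888 0.458
outer loop
vertex 1.224 -2.558 2.16
vertex 0.76 -3.537 4.009
vertex 1.955 -3.221 3.52
endloop
endfacet
facet normal 0.436 -0.394 0.809
outer loop
vertex 1.955 -3.221 3.52
vertex 0.816 -4.602 3.46
vertex 2.012 -4.286 2.97
endloop
endfacet
facet normal 0.435 -0.394 0.809
outer loop
vertex 0.76 -3.537 4.009
vertex 0.816 -4.602 3.46
vertex 1.955 -3.221 3.52
endloop
endfacet
facet normal 0.017 -0.858 -0.514
outer loop
vertex -2.16 -3.906 3.532
vertex -2.675 -3.619 3.036
vertex -1.906 -3.585 3.004
endloop
endfacet
facet normal 0.925 -0.181 0.335
outer loop
vertex -2.16 -3.906 3.532
vertex -1.906 -3.585 3.004
vertex -2.191 -2.387 4.44
endloop
endfacet
facet normal 0.925 -0.181 0.335
outer loop
vertex -2.191 -2.387 4.44
vertex -1.906 -3.585 3.004
vertex -1.937 -2.066 3.912
endloop
endfacet
facet normal -0.018 0.858 0.513
outer loop
vertex -2.191 -2.387 4.44
vertex -1.937 -2.066 3.912
vertex -2.705 -2.101 3.944
endloop
endfacet
facet normal 0.017 -0.858 -0.513
outer loop
vertex -1.906 -3.585 3.004
vertex -2.675 -3.619 3.036
vertex -2.231 -3.29 2.5
endloop
endfacet
facet normal 0.874 0.263 -0.410
outer loop
vertex -1.906 -3.585 3.004
vertex -2.231 -3.29 2.5
vertex -1.937 -2.066 3.912
endloop
endfacet
facet normal 0.874 0.262 -0.409
outer loop
vertex -1.937 -2.066 3.912
vertex -2.231 -3.29 2.5
vertex -2.261 -1.771 3.408
endloop
endfacet
facet normal -0.018 0.858 0.514
outer loop
vertex -1.937 -2.066 3.912
vertex -2.261 -1.771 3.408
vertex -2.705 -2.101 3.944
endloop
endfacet
facet normal 0.017 -0.858 -0.513
outer loop
vertex -2.231 -3.29 2.5
vertex -2.675 -3.619 3.036
vertex -2.89 -3.243 2.399
endloop
endfacet
facet normal 0.166 0.508 -0.845
outer loop
vertex -2.231 -3.29 2.5
vertex -2.89 -3.243 2.399
vertex -2.261 -1.771 3.408
endloop
endfacet
facet normal 0.165 0.509 -0.845
outer loop
vertex -2.261 -1.771 3.408
vertex -2.89 -3.243 2.399
vertex -2.92 -1.724 3.308
endloop
endfacet
facet normal -0.017 0.858 0.514
outer loop
vertex -2.261 -1.771 3.408
vertex -2.92 -1.724 3.308
vertex -2.705 -2.101 3.944
endloop
endfacet
facet normal 0.018 -0.858 -0.513
outer loop
vertex -2.89 -3.243 2.399
vertex -2.675 -3.619 3.036
vertex -3.387 -3.48 2.778
endloop
endfacet
facet normal -0.668 0.372 -0.644
outer loop
vertex -2.89 -3.243 2.399
vertex -3.387 -3.48 2.778
vertex -2.92 -1.724 3.308
endloop
endfacet
facet normal -0.668 0.372 -0.644
outer loop
vertex -2.92 -1.724 3.308
vertex -3.387 -3.48 2.778
vertex -3.417 -1.961 3.687
endloop
endfacet
facet normal -0.017 0.858 0.514
outer loop
vertex -2.92 -1.724 3.308
vertex -3.417 -1.961 3.687
vertex -2.705 -2.101 3.944
endloop
endfacet
facet normal 0.018 -0.859 -0.512
outer loop
vertex -3.387 -3.48 2.778
vertex -2.675 -3.619 3.036
vertex -3.348 -3.821 3.351
endloop
endfacet
facet normal -0.998 -0.045 0.041
outer loop
vertex -3.387 -3.48 2.778
vertex -3.348 -3.821 3.351
vertex -3.417 -1.961 3.687
endloop
endfacet
facet normal -0.998 -0.045 0.041
outer loop
vertex -3.417 -1.961 3.687
vertex -3.348 -3.821 3.351
vertex -3.378 -2.303 4.26
endloop
endfacet
facet normal -0.017 0.858 0.513
outer loop
vertex -3.417 -1.961 3.687
vertex -3.378 -2.303 4.26
vertex -2.705 -2.101 3.944
endloop
endfacet
facet normal 0.017 -0.858 -0.514
outer loop
vertex -3.348 -3.821 3.351
vertex -2.675 -3.619 3.036
vertex -2.802 -4.011 3.686
endloop
endfacet
facet normal -0.576 -0.428 0.696
outer loop
vertex -3.348 -3.821 3.351
vertex -2.802 -4.011 3.686
vertex -3.378 -2.303 4.26
endloop
endfacet
facet normal -0.576 -0.428 0.697
outer loop
vertex -3.378 -2.303 4.26
vertex -2.802 -4.011 3.686
vertex -2.832 -2.492 4.595
endloop
endfacet
facet normal -0.017 0.859 0.512
outer loop
vertex -3.378 -2.303 4.26
vertex -2.832 -2.492 4.595
vertex -2.705 -2.101 3.944
endloop
endfacet
facet normal 0.017 -0.858 -0.514
outer loop
vertex -2.802 -4.011 3.686
vertex -2.675 -3.619 3.036
vertex -2.16 -3.906 3.532
endloop
endfacet
facet normal 0.278 -0.489 0.827
outer loop
vertex -2.802 -4.011 3.686
vertex -2.16 -3.906 3.532
vertex -2.832 -2.492 4.595
endloop
endfacet
facet normal 0.280 -0.488 0.827
outer loop
vertex -2.832 -2.492 4.595
vertex -2.16 -3.906 3.532
vertex -2.191 -2.387 4.44
endloop
endfacet
facet normal -0.017 0.859 0.512
outer loop
vertex -2.832 -2.492 4.595
vertex -2.191 -2.387 4.44
vertex -2.705 -2.101 3.944
endloop
endfacet

endsolid


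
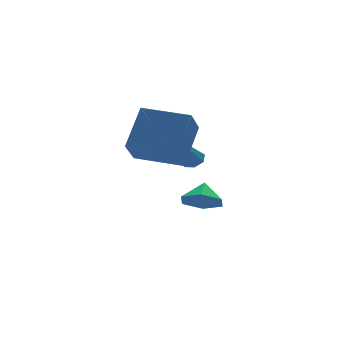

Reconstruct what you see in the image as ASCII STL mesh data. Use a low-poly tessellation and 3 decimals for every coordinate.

solid 
facet normal 0.524 0.213 -0.825
outer loop
vertex 2.781 0.786 -1.212
vertex 2.437 0.478 -1.51
vertex 2.403 1.014 -1.393
endloop
endfacet
facet normal 0.174 0.773 0.611
outer loop
vertex 2.781 0.786 -1.212
vertex 2.403 1.014 -1.393
vertex 1.423 0.062 0.09
endloop
endfacet
facet normal 0.523 0.213 -0.825
outer loop
vertex 2.403 1.014 -1.393
vertex 2.437 0.478 -1.51
vertex 2.05 0.838 -1.662
endloop
endfacet
facet normal -0.541 0.823 0.171
outer loop
vertex 2.403 1.014 -1.393
vertex 2.05 0.838 -1.662
vertex 1.423 0.062 0.09
endloop
endfacet
facet normal 0.523 0.215 -0.825
outer loop
vertex 2.05 0.838 -1.662
vertex 2.437 0.478 -1.51
vertex 1.989 0.391 -1.817
endloop
endfacet
facet normal -0.946 0.214 -0.244
outer loop
vertex 2.05 0.838 -1.662
vertex 1.989 0.391 -1.817
vertex 1.423 0.062 0.09
endloop
endfacet
facet normal 0.524 0.214 -0.825
outer loop
vertex 1.989 0.391 -1.817
vertex 2.437 0.478 -1.51
vertex 2.265 0.009 -1.741
endloop
endfacet
facet normal -0.736 -0.596 -0.321
outer loop
vertex 1.989 0.391 -1.817
vertex 2.265 0.009 -1.741
vertex 1.423 0.062 0.09
endloop
endfacet
facet normal 0.522 0.215 -0.826
outer loop
vertex 2.265 0.009 -1.741
vertex 2.437 0.478 -1.51
vertex 2.671 -0.02 -1.492
endloop
endfacet
facet normal -0.069 -0.998 -0.003
outer loop
vertex 2.265 0.009 -1.741
vertex 2.671 -0.02 -1.492
vertex 1.423 0.062 0.09
endloop
endfacet
facet normal 0.522 0.216 -0.825
outer loop
vertex 2.671 -0.02 -1.492
vertex 2.437 0.478 -1.51
vertex 2.901 0.326 -1.256
endloop
endfacet
facet normal 0.552 -0.688 0.471
outer loop
vertex 2.671 -0.02 -1.492
vertex 2.901 0.326 -1.256
vertex 1.423 0.062 0.09
endloop
endfacet
facet normal 0.522 0.215 -0.825
outer loop
vertex 2.901 0.326 -1.256
vertex 2.437 0.478 -1.51
vertex 2.781 0.786 -1.212
endloop
endfacet
facet normal 0.660 0.101 0.744
outer loop
vertex 2.901 0.326 -1.256
vertex 2.781 0.786 -1.212
vertex 1.423 0.062 0.09
endloop
endfacet
facet normal -0.432 -0.598 -0.675
outer loop
vertex 2.857 0.378 -4.416
vertex 2.512 -0.179 -3.701
vertex 1.988 0.569 -4.029
endloop
endfacet
facet normal 0.178 0.980 -0.084
outer loop
vertex 2.857 0.378 -4.416
vertex 1.988 0.569 -4.029
vertex 2.988 0.479 -2.959
endloop
endfacet
facet normal -0.432 -0.599 -0.674
outer loop
vertex 1.988 0.569 -4.029
vertex 2.512 -0.179 -3.701
vertex 1.644 0.011 -3.313
endloop
endfacet
facet normal -0.396 0.807 0.438
outer loop
vertex 1.988 0.569 -4.029
vertex 1.644 0.011 -3.313
vertex 2.988 0.479 -2.959
endloop
endfacet
facet normal -0.432 -0.599 -0.674
outer loop
vertex 1.644 0.011 -3.313
vertex 2.512 -0.179 -3.701
vertex 2.168 -0.736 -2.986
endloop
endfacet
facet normal -0.311 0.189 0.931
outer loop
vertex 1.644 0.011 -3.313
vertex 2.168 -0.736 -2.986
vertex 2.988 0.479 -2.959
endloop
endfacet
facet normal -0.433 -0.598 -0.674
outer loop
vertex 2.168 -0.736 -2.986
vertex 2.512 -0.179 -3.701
vertex 3.036 -0.927 -3.374
endloop
endfacet
facet normal 0.347 -0.255 0.903
outer loop
vertex 2.168 -0.736 -2.986
vertex 3.036 -0.927 -3.374
vertex 2.988 0.479 -2.959
endloop
endfacet
facet normal -0.432 -0.598 -0.675
outer loop
vertex 3.036 -0.927 -3.374
vertex 2.512 -0.179 -3.701
vertex 3.381 -0.369 -4.089
endloop
endfacet
facet normal 0.921 -0.081 0.381
outer loop
vertex 3.036 -0.927 -3.374
vertex 3.381 -0.369 -4.089
vertex 2.988 0.479 -2.959
endloop
endfacet
facet normal -0.432 -0.598 -0.675
outer loop
vertex 3.381 -0.369 -4.089
vertex 2.512 -0.179 -3.701
vertex 2.857 0.378 -4.416
endloop
endfacet
facet normal 0.836 0.537 -0.112
outer loop
vertex 3.381 -0.369 -4.089
vertex 2.857 0.378 -4.416
vertex 2.988 0.479 -2.959
endloop
endfacet
facet normal -0.532 -0.446 -0.720
outer loop
vertex -0.122 -3.043 0.607
vertex -1.591 -1.521 0.751
vertex 0.661 -2.182 -0.505
endloop
endfacet
facet normal 0.693 -0.718 -0.068
outer loop
vertex 1.811 -1.219 1.049
vertex -0.122 -3.043 0.607
vertex 0.661 -2.182 -0.505
endloop
endfacet
facet normal -0.532 -0.446 -0.720
outer loop
vertex 0.661 -2.182 -0.505
vertex -1.591 -1.521 0.751
vertex -0.808 -0.66 -0.361
endloop
endfacet
facet normal 0.486 0.535 -0.691
outer loop
vertex -0.808 -0.66 -0.361
vertex 1.811 -1.219 1.049
vertex 0.661 -2.182 -0.505
endloop
endfacet
facet normal -0.486 -0.535 0.691
outer loop
vertex -0.122 -3.043 0.607
vertex -0.441 -0.558 2.305
vertex -1.591 -1.521 0.751
endloop
endfacet
facet normal 0.693 -0.718 -0.068
outer loop
vertex 1.028 -2.08 2.161
vertex -0.122 -3.043 0.607
vertex 1.811 -1.219 1.049
endloop
endfacet
facet normal -0.486 -0.535 0.691
outer loop
vertex 1.028 -2.08 2.161
vertex -0.441 -0.558 2.305
vertex -0.122 -3.043 0.607
endloop
endfacet
facet normal -0.693 0.718 0.068
outer loop
vertex -1.591 -1.521 0.751
vertex -0.441 -0.558 2.305
vertex -0.808 -0.66 -0.361
endloop
endfacet
facet normal 0.486 0.535 -0.691
outer loop
vertex 0.342 0.303 1.193
vertex 1.811 -1.219 1.049
vertex -0.808 -0.66 -0.361
endloop
endfacet
facet normal -0.693 0.718 0.068
outer loop
vertex -0.808 -0.66 -0.361
vertex -0.441 -0.558 2.305
vertex 0.342 0.303 1.193
endloop
endfacet
facet normal 0.532 0.446 0.720
outer loop
vertex 0.342 0.303 1.193
vertex 1.028 -2.08 2.161
vertex 1.811 -1.219 1.049
endloop
endfacet
facet normal 0.532 0.446 0.720
outer loop
vertex -0.441 -0.558 2.305
vertex 1.028 -2.08 2.161
vertex 0.342 0.303 1.193
endloop
endfacet

endsolid


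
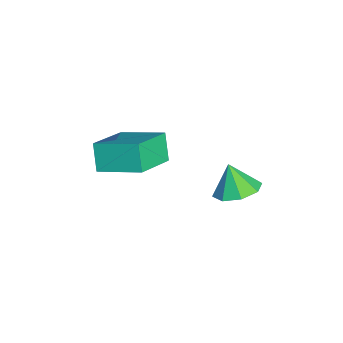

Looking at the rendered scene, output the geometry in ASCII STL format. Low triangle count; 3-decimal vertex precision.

solid 
facet normal -0.553 -0.107 0.826
outer loop
vertex 1.146 -3.061 -1.394
vertex -0.455 -2.059 -2.336
vertex 0.461 -4.799 -2.079
endloop
endfacet
facet normal 0.758 -0.475 0.447
outer loop
vertex 1.175 -4.661 -3.144
vertex 1.146 -3.061 -1.394
vertex 0.461 -4.799 -2.079
endloop
endfacet
facet normal -0.554 -0.108 0.826
outer loop
vertex 0.461 -4.799 -2.079
vertex -0.455 -2.059 -2.336
vertex -1.139 -3.798 -3.021
endloop
endfacet
facet normal -0.344 -0.874 -0.344
outer loop
vertex -1.139 -3.798 -3.021
vertex 1.175 -4.661 -3.144
vertex 0.461 -4.799 -2.079
endloop
endfacet
facet normal 0.344 0.874 0.344
outer loop
vertex 1.146 -3.061 -1.394
vertex 0.259 -1.921 -3.401
vertex -0.455 -2.059 -2.336
endloop
endfacet
facet normal 0.759 -0.474 0.446
outer loop
vertex 1.859 -2.922 -2.459
vertex 1.146 -3.061 -1.394
vertex 1.175 -4.661 -3.144
endloop
endfacet
facet normal 0.344 0.874 0.344
outer loop
vertex 1.859 -2.922 -2.459
vertex 0.259 -1.921 -3.401
vertex 1.146 -3.061 -1.394
endloop
endfacet
facet normal -0.758 0.474 -0.447
outer loop
vertex -0.455 -2.059 -2.336
vertex 0.259 -1.921 -3.401
vertex -1.139 -3.798 -3.021
endloop
endfacet
facet normal -0.344 -0.874 -0.344
outer loop
vertex -0.426 -3.659 -4.086
vertex 1.175 -4.661 -3.144
vertex -1.139 -3.798 -3.021
endloop
endfacet
facet normal -0.759 0.475 -0.446
outer loop
vertex -1.139 -3.798 -3.021
vertex 0.259 -1.921 -3.401
vertex -0.426 -3.659 -4.086
endloop
endfacet
facet normal 0.553 0.108 -0.826
outer loop
vertex -0.426 -3.659 -4.086
vertex 1.859 -2.922 -2.459
vertex 1.175 -4.661 -3.144
endloop
endfacet
facet normal 0.553 0.107 -0.826
outer loop
vertex 0.259 -1.921 -3.401
vertex 1.859 -2.922 -2.459
vertex -0.426 -3.659 -4.086
endloop
endfacet
facet normal 0.349 0.264 -0.899
outer loop
vertex 4.325 0.729 -1.45
vertex 3.45 0.606 -1.826
vertex 3.92 1.342 -1.427
endloop
endfacet
facet normal 0.419 0.244 0.875
outer loop
vertex 4.325 0.729 -1.45
vertex 3.92 1.342 -1.427
vertex 3.01 0.274 -0.694
endloop
endfacet
facet normal 0.351 0.263 -0.899
outer loop
vertex 3.92 1.342 -1.427
vertex 3.45 0.606 -1.826
vertex 3.24 1.524 -1.639
endloop
endfacet
facet normal -0.082 0.611 0.788
outer loop
vertex 3.92 1.342 -1.427
vertex 3.24 1.524 -1.639
vertex 3.01 0.274 -0.694
endloop
endfacet
facet normal 0.350 0.263 -0.899
outer loop
vertex 3.24 1.524 -1.639
vertex 3.45 0.606 -1.826
vertex 2.684 1.168 -1.96
endloop
endfacet
facet normal -0.652 0.530 0.542
outer loop
vertex 3.24 1.524 -1.639
vertex 2.684 1.168 -1.96
vertex 3.01 0.274 -0.694
endloop
endfacet
facet normal 0.351 0.264 -0.899
outer loop
vertex 2.684 1.168 -1.96
vertex 3.45 0.606 -1.826
vertex 2.576 0.483 -2.203
endloop
endfacet
facet normal -0.958 0.051 0.283
outer loop
vertex 2.684 1.168 -1.96
vertex 2.576 0.483 -2.203
vertex 3.01 0.274 -0.694
endloop
endfacet
facet normal 0.350 0.264 -0.899
outer loop
vertex 2.576 0.483 -2.203
vertex 3.45 0.606 -1.826
vertex 2.981 -0.13 -2.225
endloop
endfacet
facet normal -0.821 -0.548 0.160
outer loop
vertex 2.576 0.483 -2.203
vertex 2.981 -0.13 -2.225
vertex 3.01 0.274 -0.694
endloop
endfacet
facet normal 0.350 0.264 -0.899
outer loop
vertex 2.981 -0.13 -2.225
vertex 3.45 0.606 -1.826
vertex 3.66 -0.312 -2.014
endloop
endfacet
facet normal -0.322 -0.914 0.247
outer loop
vertex 2.981 -0.13 -2.225
vertex 3.66 -0.312 -2.014
vertex 3.01 0.274 -0.694
endloop
endfacet
facet normal 0.349 0.264 -0.899
outer loop
vertex 3.66 -0.312 -2.014
vertex 3.45 0.606 -1.826
vertex 4.217 0.044 -1.693
endloop
endfacet
facet normal 0.249 -0.834 0.493
outer loop
vertex 3.66 -0.312 -2.014
vertex 4.217 0.044 -1.693
vertex 3.01 0.274 -0.694
endloop
endfacet
facet normal 0.349 0.264 -0.899
outer loop
vertex 4.217 0.044 -1.693
vertex 3.45 0.606 -1.826
vertex 4.325 0.729 -1.45
endloop
endfacet
facet normal 0.555 -0.354 0.752
outer loop
vertex 4.217 0.044 -1.693
vertex 4.325 0.729 -1.45
vertex 3.01 0.274 -0.694
endloop
endfacet

endsolid


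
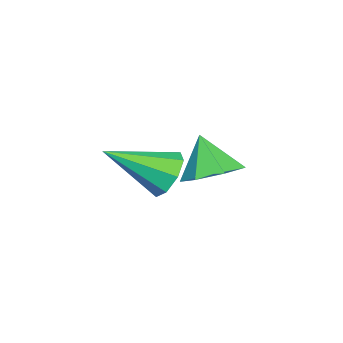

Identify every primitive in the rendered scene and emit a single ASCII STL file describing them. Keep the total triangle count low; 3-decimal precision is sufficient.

solid 
facet normal -0.394 0.775 -0.495
outer loop
vertex 1.329 1.564 -0.672
vertex 0.523 1.31 -0.428
vertex 1.138 1.84 -0.088
endloop
endfacet
facet normal 0.957 0.179 0.228
outer loop
vertex 1.329 1.564 -0.672
vertex 1.138 1.84 -0.088
vertex 1.377 -0.37 0.648
endloop
endfacet
facet normal -0.393 0.774 -0.496
outer loop
vertex 1.138 1.84 -0.088
vertex 0.523 1.31 -0.428
vertex 0.586 1.806 0.297
endloop
endfacet
facet normal 0.529 0.319 0.786
outer loop
vertex 1.138 1.84 -0.088
vertex 0.586 1.806 0.297
vertex 1.377 -0.37 0.648
endloop
endfacet
facet normal -0.394 0.774 -0.496
outer loop
vertex 0.586 1.806 0.297
vertex 0.523 1.31 -0.428
vertex -0.003 1.481 0.257
endloop
endfacet
facet normal -0.129 0.112 0.985
outer loop
vertex 0.586 1.806 0.297
vertex -0.003 1.481 0.257
vertex 1.377 -0.37 0.648
endloop
endfacet
facet normal -0.394 0.774 -0.495
outer loop
vertex -0.003 1.481 0.257
vertex 0.523 1.31 -0.428
vertex -0.284 1.056 -0.184
endloop
endfacet
facet normal -0.629 -0.319 0.709
outer loop
vertex -0.003 1.481 0.257
vertex -0.284 1.056 -0.184
vertex 1.377 -0.37 0.648
endloop
endfacet
facet normal -0.394 0.774 -0.496
outer loop
vertex -0.284 1.056 -0.184
vertex 0.523 1.31 -0.428
vertex -0.092 0.78 -0.767
endloop
endfacet
facet normal -0.680 -0.723 0.118
outer loop
vertex -0.284 1.056 -0.184
vertex -0.092 0.78 -0.767
vertex 1.377 -0.37 0.648
endloop
endfacet
facet normal -0.394 0.774 -0.496
outer loop
vertex -0.092 0.78 -0.767
vertex 0.523 1.31 -0.428
vertex 0.46 0.814 -1.152
endloop
endfacet
facet normal -0.253 -0.862 -0.439
outer loop
vertex -0.092 0.78 -0.767
vertex 0.46 0.814 -1.152
vertex 1.377 -0.37 0.648
endloop
endfacet
facet normal -0.394 0.774 -0.496
outer loop
vertex 0.46 0.814 -1.152
vertex 0.523 1.31 -0.428
vertex 1.048 1.139 -1.112
endloop
endfacet
facet normal 0.405 -0.655 -0.637
outer loop
vertex 0.46 0.814 -1.152
vertex 1.048 1.139 -1.112
vertex 1.377 -0.37 0.648
endloop
endfacet
facet normal -0.394 0.774 -0.496
outer loop
vertex 1.048 1.139 -1.112
vertex 0.523 1.31 -0.428
vertex 1.329 1.564 -0.672
endloop
endfacet
facet normal 0.905 -0.224 -0.361
outer loop
vertex 1.048 1.139 -1.112
vertex 1.329 1.564 -0.672
vertex 1.377 -0.37 0.648
endloop
endfacet
facet normal 0.292 0.405 -0.867
outer loop
vertex 3.122 2.657 0.96
vertex 2.623 3.441 1.158
vertex 3.528 3.245 1.371
endloop
endfacet
facet normal 0.545 -0.699 0.462
outer loop
vertex 3.122 2.657 0.96
vertex 3.528 3.245 1.371
vertex 2.217 2.879 2.362
endloop
endfacet
facet normal 0.292 0.405 -0.867
outer loop
vertex 3.528 3.245 1.371
vertex 2.623 3.441 1.158
vertex 3.252 3.981 1.622
endloop
endfacet
facet normal 0.610 -0.041 0.791
outer loop
vertex 3.528 3.245 1.371
vertex 3.252 3.981 1.622
vertex 2.217 2.879 2.362
endloop
endfacet
facet normal 0.292 0.404 -0.867
outer loop
vertex 3.252 3.981 1.622
vertex 2.623 3.441 1.158
vertex 2.503 4.31 1.523
endloop
endfacet
facet normal 0.100 0.488 0.867
outer loop
vertex 3.252 3.981 1.622
vertex 2.503 4.31 1.523
vertex 2.217 2.879 2.362
endloop
endfacet
facet normal 0.292 0.404 -0.867
outer loop
vertex 2.503 4.31 1.523
vertex 2.623 3.441 1.158
vertex 1.844 3.985 1.149
endloop
endfacet
facet normal -0.600 0.490 0.632
outer loop
vertex 2.503 4.31 1.523
vertex 1.844 3.985 1.149
vertex 2.217 2.879 2.362
endloop
endfacet
facet normal 0.292 0.404 -0.867
outer loop
vertex 1.844 3.985 1.149
vertex 2.623 3.441 1.158
vertex 1.771 3.251 0.782
endloop
endfacet
facet normal -0.964 -0.036 0.264
outer loop
vertex 1.844 3.985 1.149
vertex 1.771 3.251 0.782
vertex 2.217 2.879 2.362
endloop
endfacet
facet normal 0.292 0.405 -0.867
outer loop
vertex 1.771 3.251 0.782
vertex 2.623 3.441 1.158
vertex 2.34 2.66 0.698
endloop
endfacet
facet normal -0.717 -0.696 0.039
outer loop
vertex 1.771 3.251 0.782
vertex 2.34 2.66 0.698
vertex 2.217 2.879 2.362
endloop
endfacet
facet normal 0.292 0.405 -0.867
outer loop
vertex 2.34 2.66 0.698
vertex 2.623 3.441 1.158
vertex 3.122 2.657 0.96
endloop
endfacet
facet normal -0.046 -0.991 0.127
outer loop
vertex 2.34 2.66 0.698
vertex 3.122 2.657 0.96
vertex 2.217 2.879 2.362
endloop
endfacet

endsolid


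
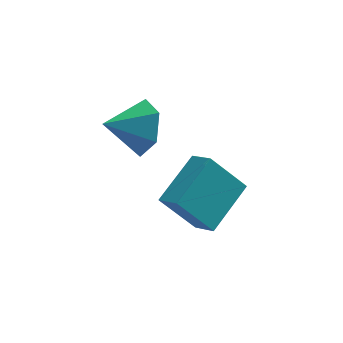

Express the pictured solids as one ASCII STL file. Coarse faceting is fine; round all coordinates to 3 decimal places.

solid 
facet normal -0.648 0.139 0.749
outer loop
vertex -1.889 1.917 -1.427
vertex -0.684 3.402 -0.659
vertex -2.416 2.651 -2.019
endloop
endfacet
facet normal -0.585 -0.720 -0.373
outer loop
vertex -1.236 2.398 -3.381
vertex -1.889 1.917 -1.427
vertex -2.416 2.651 -2.019
endloop
endfacet
facet normal -0.648 0.139 0.749
outer loop
vertex -2.416 2.651 -2.019
vertex -0.684 3.402 -0.659
vertex -1.211 4.135 -1.251
endloop
endfacet
facet normal -0.487 0.680 -0.548
outer loop
vertex -1.211 4.135 -1.251
vertex -1.236 2.398 -3.381
vertex -2.416 2.651 -2.019
endloop
endfacet
facet normal 0.488 -0.679 0.549
outer loop
vertex -1.889 1.917 -1.427
vertex 0.496 3.149 -2.021
vertex -0.684 3.402 -0.659
endloop
endfacet
facet normal -0.584 -0.721 -0.373
outer loop
vertex -0.709 1.665 -2.789
vertex -1.889 1.917 -1.427
vertex -1.236 2.398 -3.381
endloop
endfacet
facet normal 0.488 -0.680 0.548
outer loop
vertex -0.709 1.665 -2.789
vertex 0.496 3.149 -2.021
vertex -1.889 1.917 -1.427
endloop
endfacet
facet normal 0.584 0.721 0.372
outer loop
vertex -0.684 3.402 -0.659
vertex 0.496 3.149 -2.021
vertex -1.211 4.135 -1.251
endloop
endfacet
facet normal -0.488 0.679 -0.548
outer loop
vertex -0.031 3.883 -2.613
vertex -1.236 2.398 -3.381
vertex -1.211 4.135 -1.251
endloop
endfacet
facet normal 0.584 0.721 0.373
outer loop
vertex -1.211 4.135 -1.251
vertex 0.496 3.149 -2.021
vertex -0.031 3.883 -2.613
endloop
endfacet
facet normal 0.648 -0.139 -0.749
outer loop
vertex -0.031 3.883 -2.613
vertex -0.709 1.665 -2.789
vertex -1.236 2.398 -3.381
endloop
endfacet
facet normal 0.648 -0.139 -0.749
outer loop
vertex 0.496 3.149 -2.021
vertex -0.709 1.665 -2.789
vertex -0.031 3.883 -2.613
endloop
endfacet
facet normal 0.870 0.233 -0.434
outer loop
vertex -2.332 3.309 2.01
vertex -2.846 3.492 1.078
vertex -2.708 4.296 1.785
endloop
endfacet
facet normal -0.170 0.157 0.973
outer loop
vertex -2.332 3.309 2.01
vertex -2.708 4.296 1.785
vertex -4.134 3.148 1.722
endloop
endfacet
facet normal 0.870 0.233 -0.434
outer loop
vertex -2.708 4.296 1.785
vertex -2.846 3.492 1.078
vertex -3.222 4.479 0.853
endloop
endfacet
facet normal -0.572 0.686 0.450
outer loop
vertex -2.708 4.296 1.785
vertex -3.222 4.479 0.853
vertex -4.134 3.148 1.722
endloop
endfacet
facet normal 0.870 0.232 -0.435
outer loop
vertex -3.222 4.479 0.853
vertex -2.846 3.492 1.078
vertex -3.36 3.674 0.146
endloop
endfacet
facet normal -0.867 0.404 -0.291
outer loop
vertex -3.222 4.479 0.853
vertex -3.36 3.674 0.146
vertex -4.134 3.148 1.722
endloop
endfacet
facet normal 0.870 0.232 -0.435
outer loop
vertex -3.36 3.674 0.146
vertex -2.846 3.492 1.078
vertex -2.985 2.687 0.371
endloop
endfacet
facet normal -0.760 -0.405 -0.508
outer loop
vertex -3.36 3.674 0.146
vertex -2.985 2.687 0.371
vertex -4.134 3.148 1.722
endloop
endfacet
facet normal 0.870 0.232 -0.435
outer loop
vertex -2.985 2.687 0.371
vertex -2.846 3.492 1.078
vertex -2.47 2.505 1.303
endloop
endfacet
facet normal -0.357 -0.934 0.015
outer loop
vertex -2.985 2.687 0.371
vertex -2.47 2.505 1.303
vertex -4.134 3.148 1.722
endloop
endfacet
facet normal 0.870 0.233 -0.434
outer loop
vertex -2.47 2.505 1.303
vertex -2.846 3.492 1.078
vertex -2.332 3.309 2.01
endloop
endfacet
facet normal -0.062 -0.653 0.755
outer loop
vertex -2.47 2.505 1.303
vertex -2.332 3.309 2.01
vertex -4.134 3.148 1.722
endloop
endfacet

endsolid
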